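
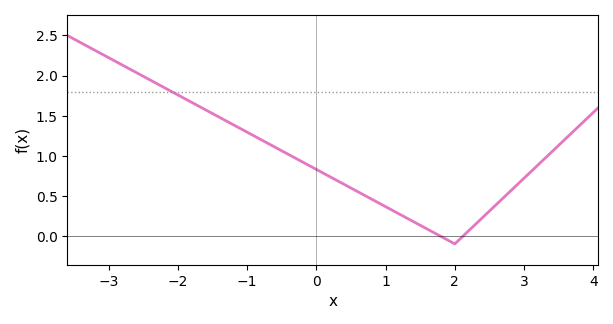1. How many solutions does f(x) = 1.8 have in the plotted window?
1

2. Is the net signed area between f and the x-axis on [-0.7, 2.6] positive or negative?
positive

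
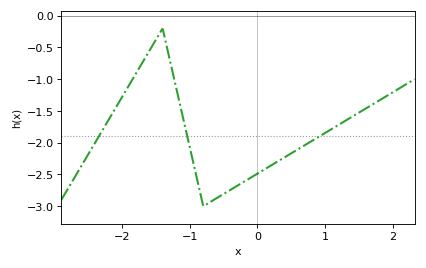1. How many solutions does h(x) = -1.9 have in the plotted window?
3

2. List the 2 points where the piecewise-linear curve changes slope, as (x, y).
(-1.4, -0.2); (-0.8, -3)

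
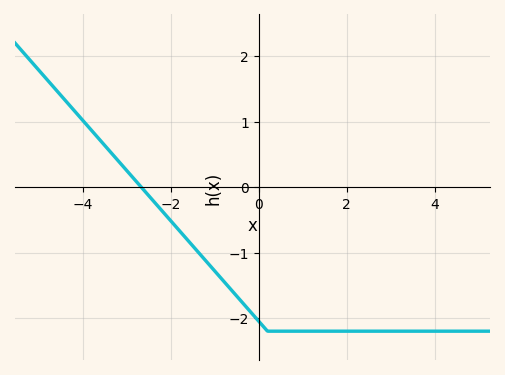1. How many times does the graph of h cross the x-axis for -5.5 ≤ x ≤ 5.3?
1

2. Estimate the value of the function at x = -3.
0.255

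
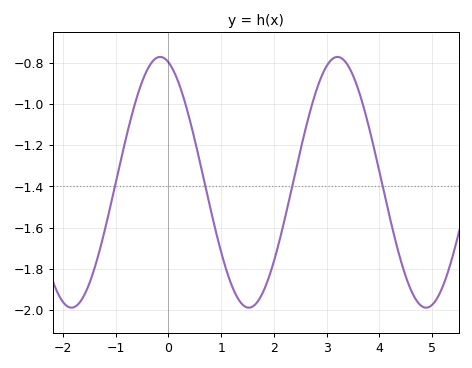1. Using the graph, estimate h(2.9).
-0.866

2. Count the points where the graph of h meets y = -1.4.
4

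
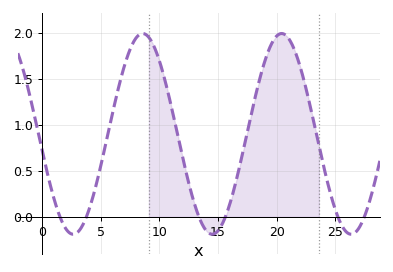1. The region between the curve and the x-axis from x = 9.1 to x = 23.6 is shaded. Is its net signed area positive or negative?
positive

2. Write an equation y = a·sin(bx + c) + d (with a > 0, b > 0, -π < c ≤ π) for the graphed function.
y = 1.09sin(0.53x - 3) + 0.9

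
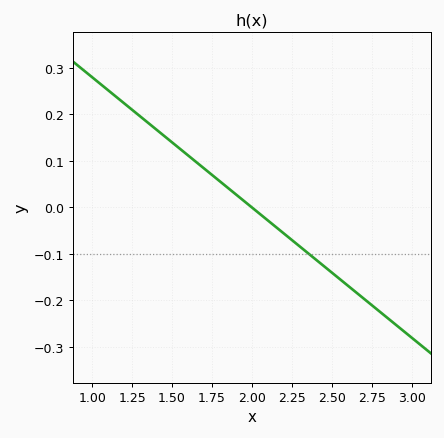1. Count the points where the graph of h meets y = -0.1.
1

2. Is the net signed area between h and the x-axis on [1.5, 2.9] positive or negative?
negative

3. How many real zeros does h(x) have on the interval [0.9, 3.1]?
1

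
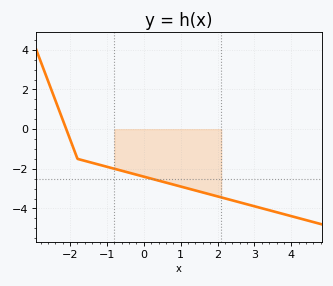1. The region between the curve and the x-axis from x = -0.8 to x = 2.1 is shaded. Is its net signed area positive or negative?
negative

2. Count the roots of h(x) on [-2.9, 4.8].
1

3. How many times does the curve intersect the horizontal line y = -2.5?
1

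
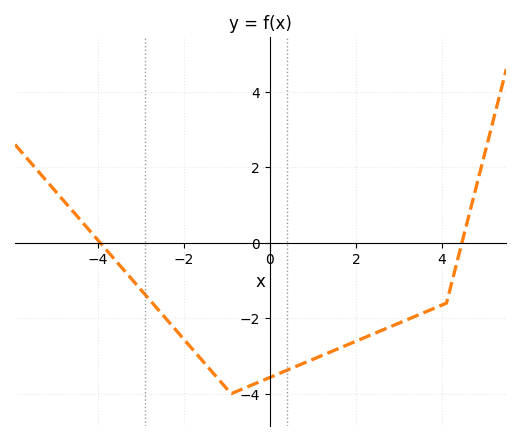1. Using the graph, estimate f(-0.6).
-3.86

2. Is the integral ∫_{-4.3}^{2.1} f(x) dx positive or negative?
negative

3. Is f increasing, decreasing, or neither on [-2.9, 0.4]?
neither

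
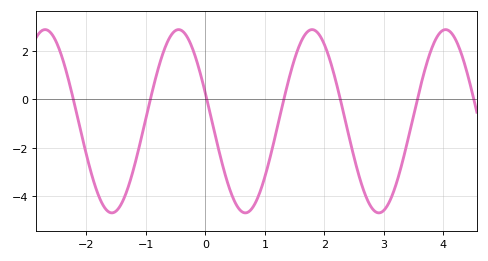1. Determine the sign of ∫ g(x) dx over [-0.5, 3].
negative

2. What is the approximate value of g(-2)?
-2.2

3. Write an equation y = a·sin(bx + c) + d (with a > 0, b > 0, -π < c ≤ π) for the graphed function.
y = 3.79sin(2.8x + 2.8) - 0.9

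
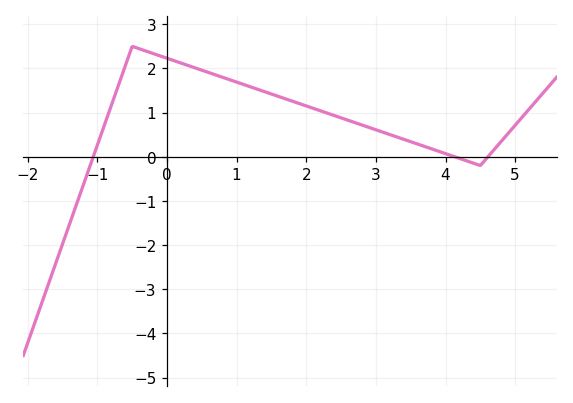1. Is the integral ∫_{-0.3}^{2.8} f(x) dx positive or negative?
positive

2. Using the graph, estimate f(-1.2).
-0.6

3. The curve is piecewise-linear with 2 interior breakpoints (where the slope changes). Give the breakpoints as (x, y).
(-0.5, 2.5); (4.5, -0.2)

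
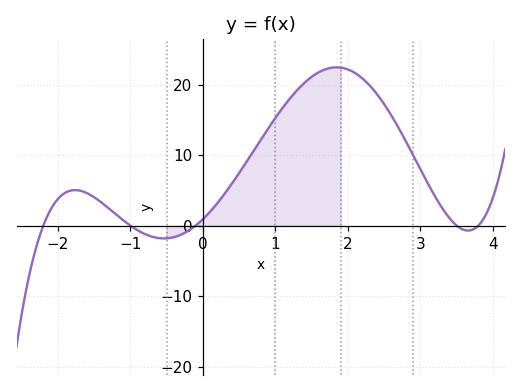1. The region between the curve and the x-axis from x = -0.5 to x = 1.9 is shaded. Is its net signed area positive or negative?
positive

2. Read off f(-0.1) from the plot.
0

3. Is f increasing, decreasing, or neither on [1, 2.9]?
neither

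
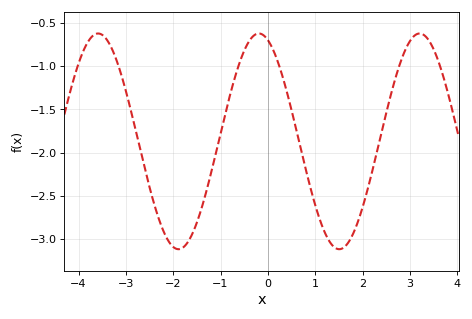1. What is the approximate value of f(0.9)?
-2.4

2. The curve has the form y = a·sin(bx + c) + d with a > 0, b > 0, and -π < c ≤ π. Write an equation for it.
y = 1.25sin(1.9x + 1.9) - 1.87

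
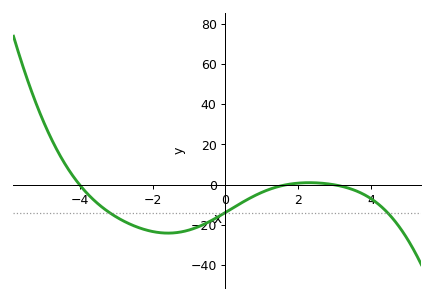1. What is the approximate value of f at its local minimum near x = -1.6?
-24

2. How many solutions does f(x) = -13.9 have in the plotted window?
3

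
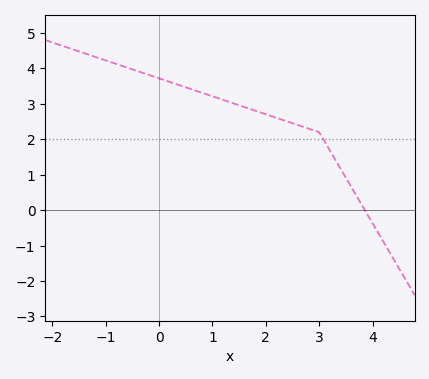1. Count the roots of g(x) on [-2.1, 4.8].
1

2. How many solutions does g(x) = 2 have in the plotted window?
1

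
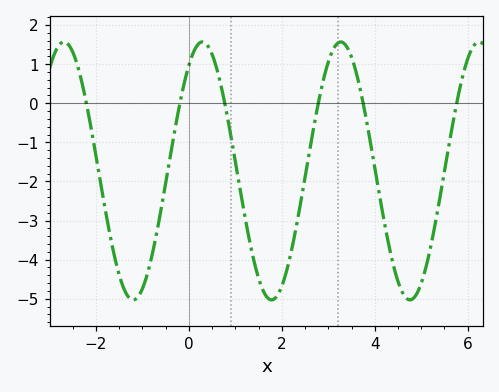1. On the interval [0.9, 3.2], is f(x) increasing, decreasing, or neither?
neither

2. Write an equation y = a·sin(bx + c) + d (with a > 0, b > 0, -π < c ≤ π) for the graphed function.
y = 3.3sin(2.11x + 0.96) - 1.73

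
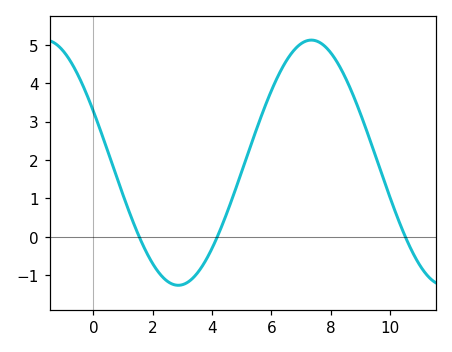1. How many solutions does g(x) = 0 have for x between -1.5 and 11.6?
3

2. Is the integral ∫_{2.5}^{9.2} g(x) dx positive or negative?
positive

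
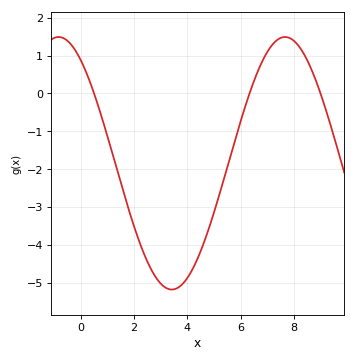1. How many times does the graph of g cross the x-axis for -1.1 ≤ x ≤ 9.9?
3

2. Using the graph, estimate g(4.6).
-4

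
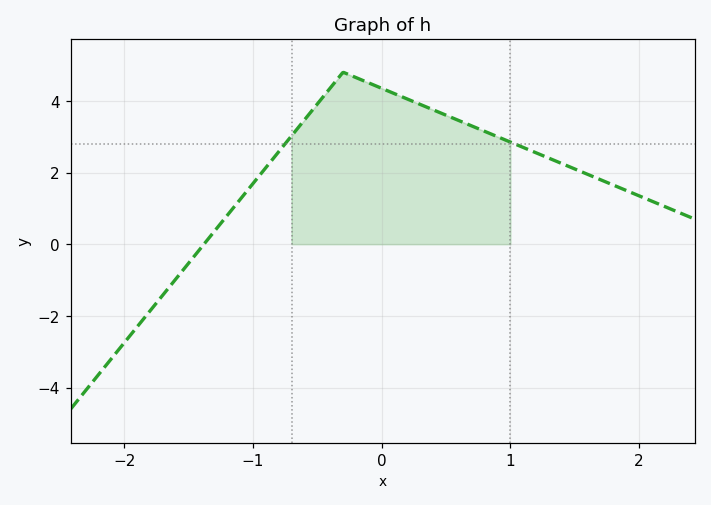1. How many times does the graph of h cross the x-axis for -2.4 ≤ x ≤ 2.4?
1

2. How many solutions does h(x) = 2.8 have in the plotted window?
2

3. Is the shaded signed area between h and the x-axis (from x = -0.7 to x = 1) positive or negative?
positive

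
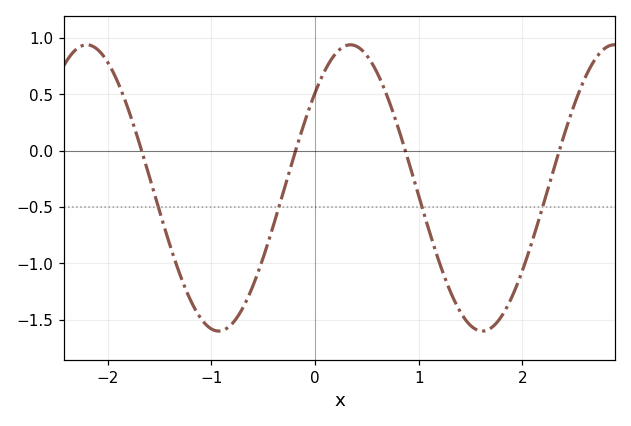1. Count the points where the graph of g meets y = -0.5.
4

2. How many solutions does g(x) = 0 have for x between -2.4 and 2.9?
4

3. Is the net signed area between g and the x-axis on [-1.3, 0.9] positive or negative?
negative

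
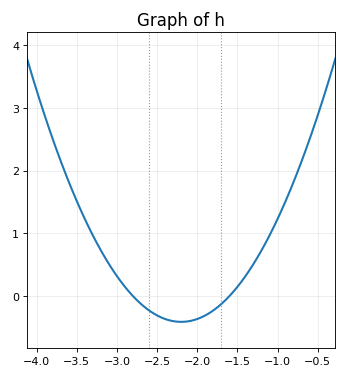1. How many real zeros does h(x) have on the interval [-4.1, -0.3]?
2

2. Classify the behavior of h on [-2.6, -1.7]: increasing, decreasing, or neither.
neither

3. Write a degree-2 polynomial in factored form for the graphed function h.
y = 1.14(x + 2.8)(x + 1.6)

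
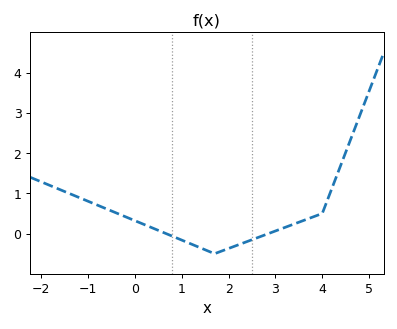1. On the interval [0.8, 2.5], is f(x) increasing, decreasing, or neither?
neither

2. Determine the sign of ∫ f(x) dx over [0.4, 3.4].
negative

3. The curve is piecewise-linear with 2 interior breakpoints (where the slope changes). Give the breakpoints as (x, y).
(1.7, -0.5); (4, 0.5)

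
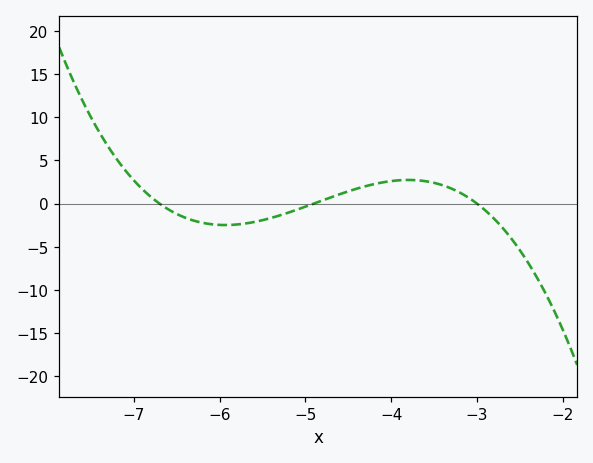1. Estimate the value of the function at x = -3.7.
2.5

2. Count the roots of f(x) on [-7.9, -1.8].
3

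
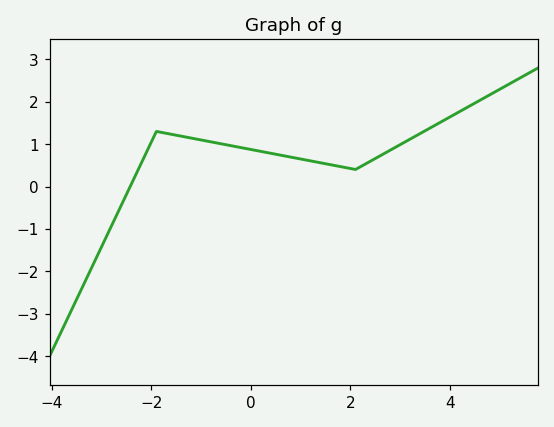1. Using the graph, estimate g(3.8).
1.5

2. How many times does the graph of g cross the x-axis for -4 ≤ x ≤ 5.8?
1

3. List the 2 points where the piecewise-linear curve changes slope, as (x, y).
(-1.9, 1.3); (2.1, 0.4)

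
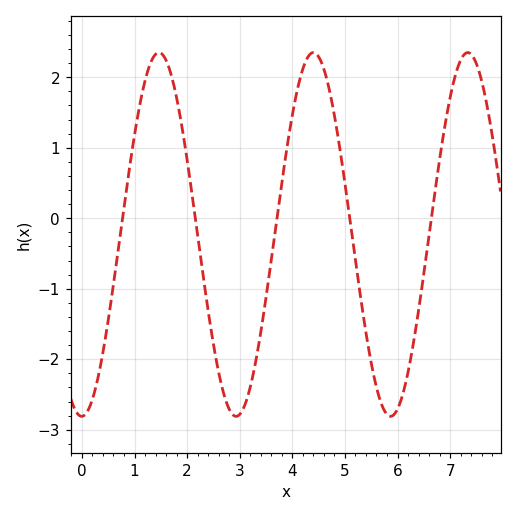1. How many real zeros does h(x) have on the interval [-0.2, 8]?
5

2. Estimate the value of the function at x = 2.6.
-2.19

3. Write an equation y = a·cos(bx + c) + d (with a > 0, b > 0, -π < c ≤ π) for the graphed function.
y = 2.58cos(2.14x - 3.13) - 0.23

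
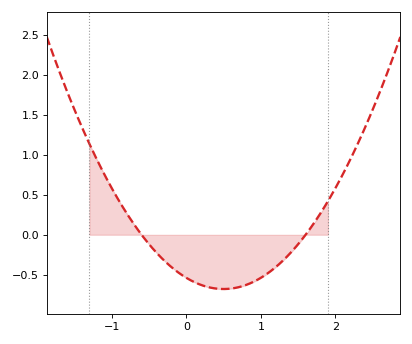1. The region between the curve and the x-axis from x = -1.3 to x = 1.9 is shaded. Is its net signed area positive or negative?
negative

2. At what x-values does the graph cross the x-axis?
-0.6, 1.6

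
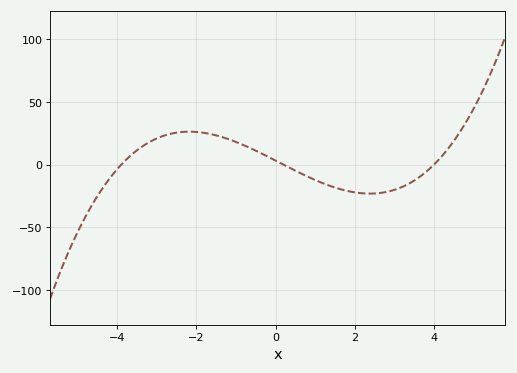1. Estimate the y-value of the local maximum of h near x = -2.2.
26.3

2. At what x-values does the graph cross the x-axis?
-3.9, 0.2, 4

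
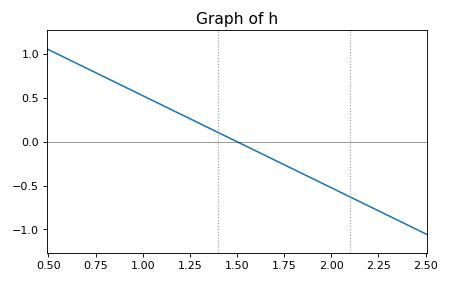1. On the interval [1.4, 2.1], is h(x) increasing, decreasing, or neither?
decreasing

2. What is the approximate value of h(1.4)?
0.105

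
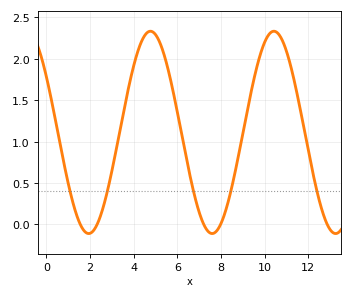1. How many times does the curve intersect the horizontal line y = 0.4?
5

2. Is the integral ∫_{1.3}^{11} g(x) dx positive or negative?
positive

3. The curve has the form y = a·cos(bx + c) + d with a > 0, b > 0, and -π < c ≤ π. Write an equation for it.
y = 1.22cos(1.1x + 0.99) + 1.11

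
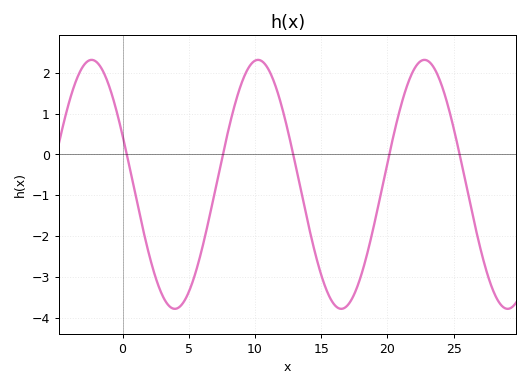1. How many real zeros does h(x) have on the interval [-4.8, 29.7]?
5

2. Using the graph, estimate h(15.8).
-3.6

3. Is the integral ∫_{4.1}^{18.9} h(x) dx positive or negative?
negative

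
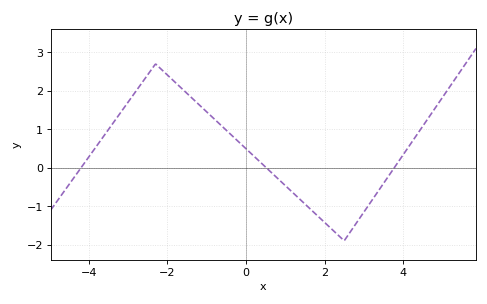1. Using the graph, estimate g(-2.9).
1.8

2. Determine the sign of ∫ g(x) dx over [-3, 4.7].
positive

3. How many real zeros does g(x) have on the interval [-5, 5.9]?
3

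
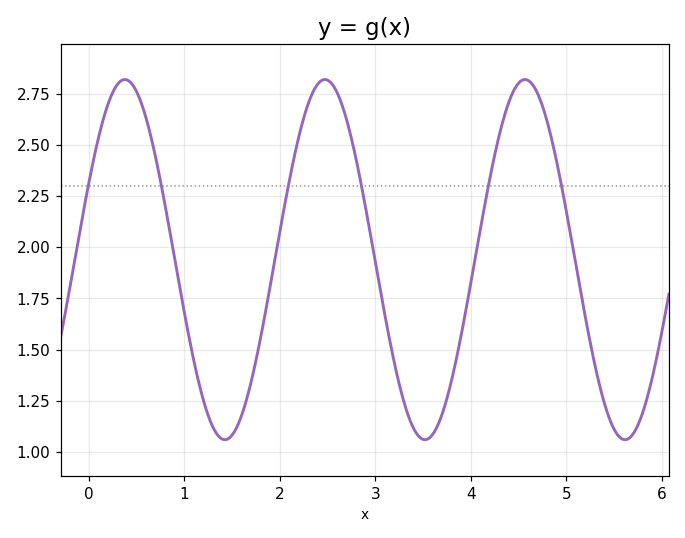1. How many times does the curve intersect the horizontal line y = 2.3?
6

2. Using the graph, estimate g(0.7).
2.44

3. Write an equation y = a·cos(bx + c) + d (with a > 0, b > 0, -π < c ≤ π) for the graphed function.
y = 0.88cos(3x - 1.13) + 1.94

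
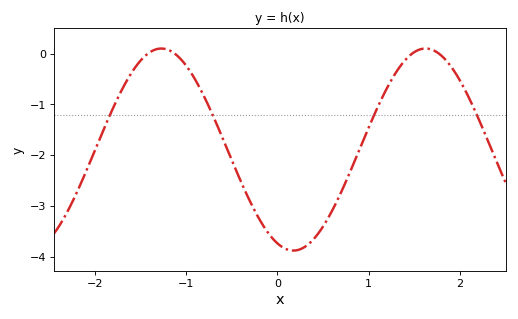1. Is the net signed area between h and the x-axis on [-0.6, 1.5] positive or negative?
negative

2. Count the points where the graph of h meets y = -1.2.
4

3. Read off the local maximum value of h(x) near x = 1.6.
0.1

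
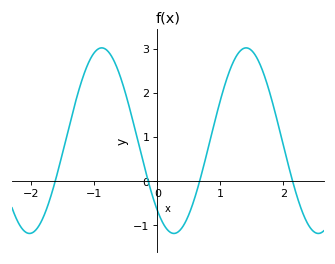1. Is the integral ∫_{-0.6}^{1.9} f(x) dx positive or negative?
positive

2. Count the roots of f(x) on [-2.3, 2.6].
4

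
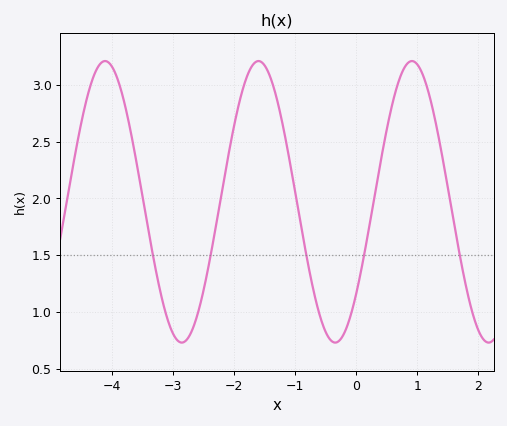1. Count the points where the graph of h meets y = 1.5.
5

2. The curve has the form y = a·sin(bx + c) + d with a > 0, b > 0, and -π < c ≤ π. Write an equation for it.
y = 1.24sin(2.5x - 0.71) + 1.97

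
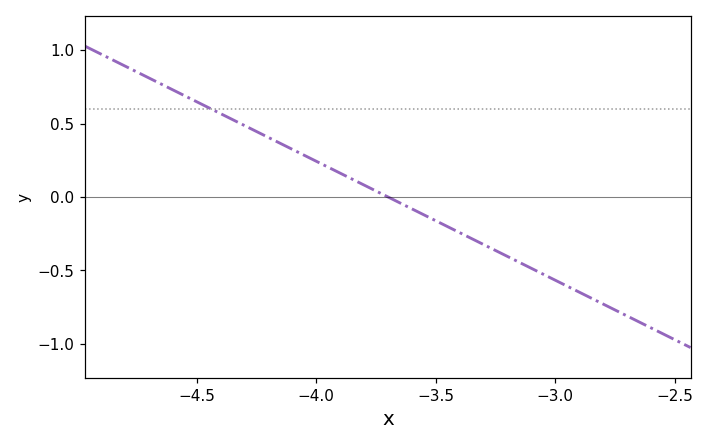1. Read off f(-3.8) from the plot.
0.081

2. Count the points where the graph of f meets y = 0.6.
1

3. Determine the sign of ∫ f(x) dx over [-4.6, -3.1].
positive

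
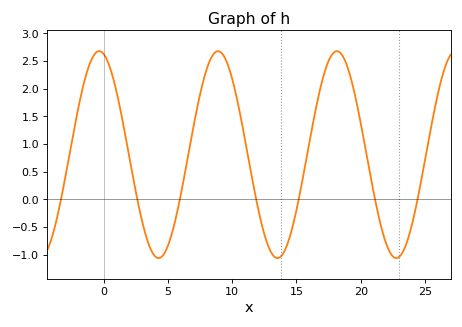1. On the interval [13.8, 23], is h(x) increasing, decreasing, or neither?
neither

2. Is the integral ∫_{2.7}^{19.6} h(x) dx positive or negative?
positive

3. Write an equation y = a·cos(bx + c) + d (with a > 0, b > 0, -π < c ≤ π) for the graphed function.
y = 1.87cos(0.68x + 0.23) + 0.81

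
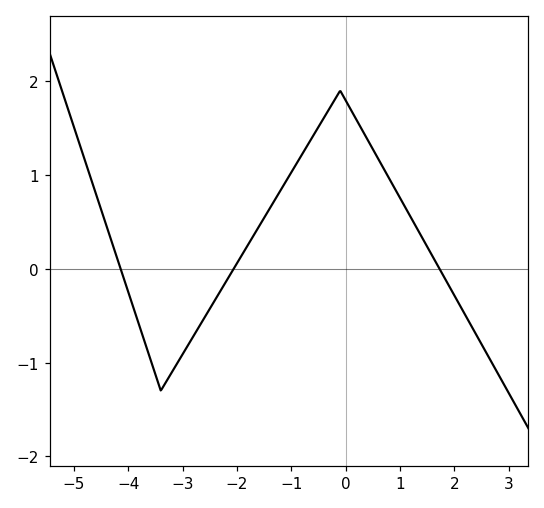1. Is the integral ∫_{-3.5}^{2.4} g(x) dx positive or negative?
positive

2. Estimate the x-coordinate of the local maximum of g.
-0.1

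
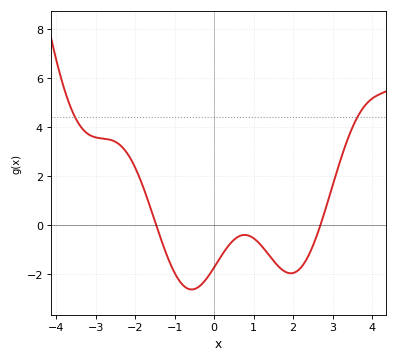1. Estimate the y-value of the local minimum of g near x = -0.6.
-2.63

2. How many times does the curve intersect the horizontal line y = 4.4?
2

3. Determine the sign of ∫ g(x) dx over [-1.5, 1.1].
negative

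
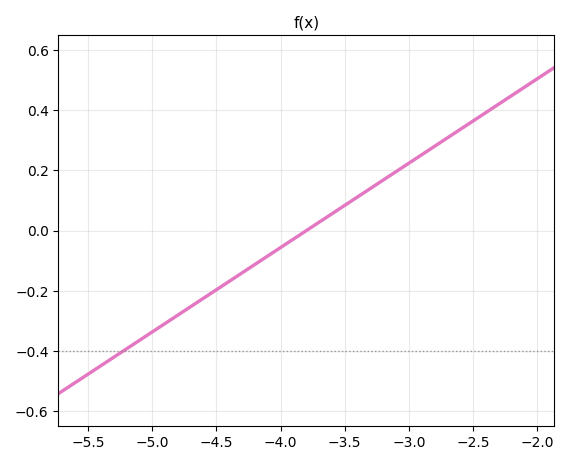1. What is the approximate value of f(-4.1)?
-0.084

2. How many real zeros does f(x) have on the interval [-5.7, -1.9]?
1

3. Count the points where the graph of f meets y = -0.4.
1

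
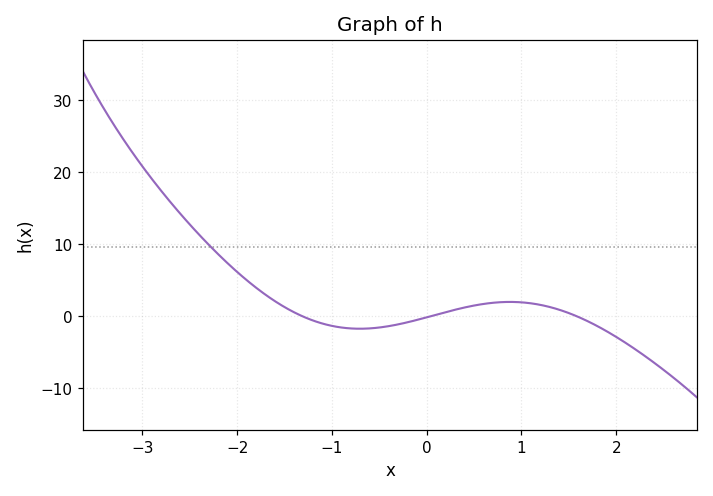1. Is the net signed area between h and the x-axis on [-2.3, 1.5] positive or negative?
positive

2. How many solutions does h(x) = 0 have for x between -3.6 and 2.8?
3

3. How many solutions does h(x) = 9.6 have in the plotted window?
1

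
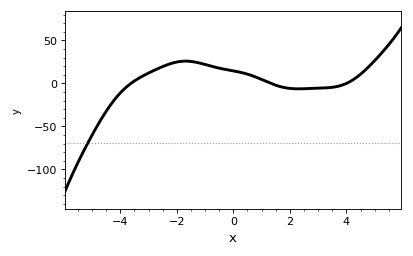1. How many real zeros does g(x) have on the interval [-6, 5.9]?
3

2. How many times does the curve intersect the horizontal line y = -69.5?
1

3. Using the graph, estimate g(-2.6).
18.2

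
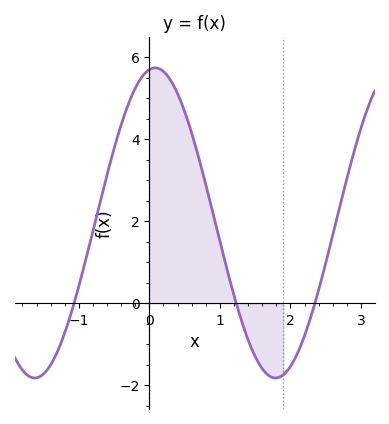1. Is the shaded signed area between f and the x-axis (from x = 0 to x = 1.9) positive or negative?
positive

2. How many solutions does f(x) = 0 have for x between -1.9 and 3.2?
3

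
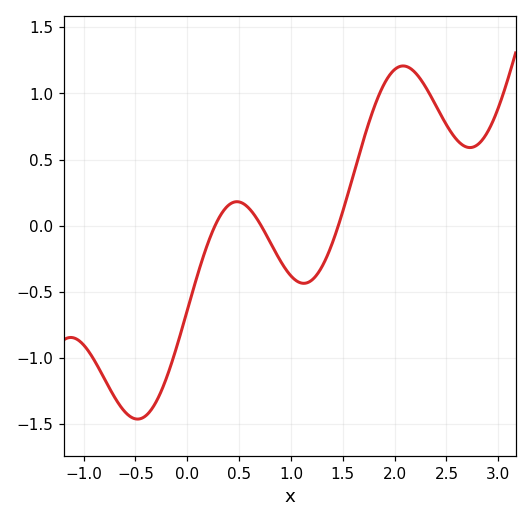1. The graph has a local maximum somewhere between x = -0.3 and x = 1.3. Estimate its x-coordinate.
0.5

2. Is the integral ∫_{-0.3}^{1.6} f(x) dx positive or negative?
negative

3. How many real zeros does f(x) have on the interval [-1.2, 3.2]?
3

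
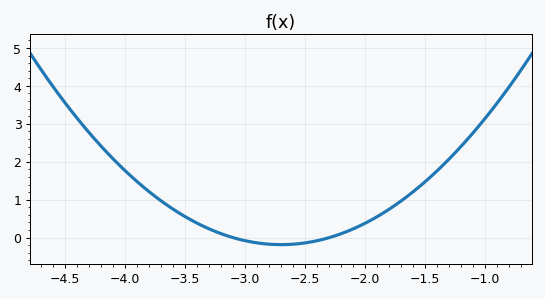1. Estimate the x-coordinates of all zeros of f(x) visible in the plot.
-3.1, -2.3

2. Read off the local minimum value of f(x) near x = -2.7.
-0.184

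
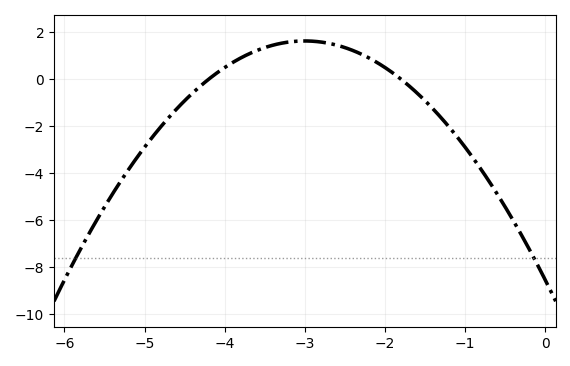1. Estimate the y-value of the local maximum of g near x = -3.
1.63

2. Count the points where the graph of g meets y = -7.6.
2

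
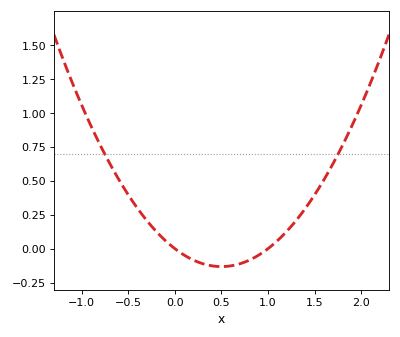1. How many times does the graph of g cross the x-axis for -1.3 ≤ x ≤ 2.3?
2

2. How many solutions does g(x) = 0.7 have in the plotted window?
2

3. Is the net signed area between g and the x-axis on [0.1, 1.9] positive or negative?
positive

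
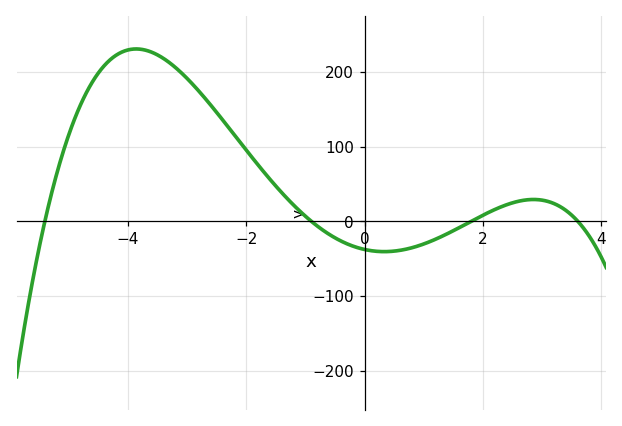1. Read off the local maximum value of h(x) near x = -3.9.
230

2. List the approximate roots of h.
-5.4, -0.8, 1.8, 3.6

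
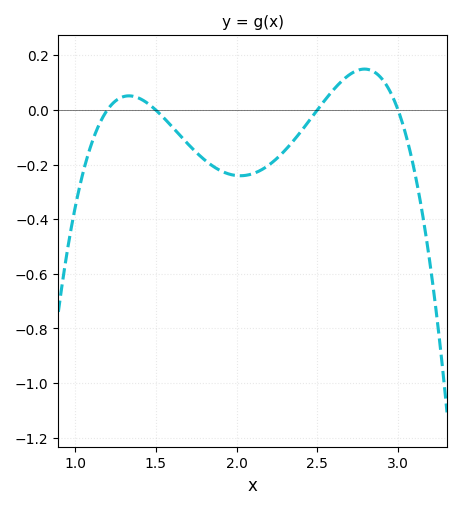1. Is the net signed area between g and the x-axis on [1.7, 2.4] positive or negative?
negative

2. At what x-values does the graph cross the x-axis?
1.2, 1.5, 2.5, 3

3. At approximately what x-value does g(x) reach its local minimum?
2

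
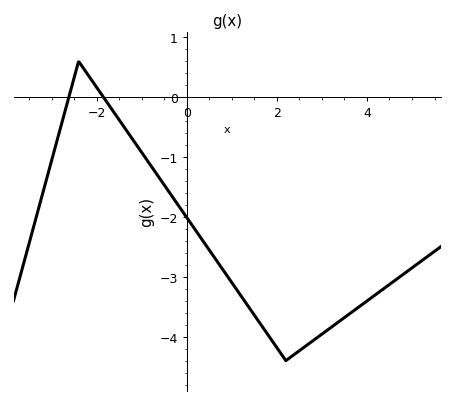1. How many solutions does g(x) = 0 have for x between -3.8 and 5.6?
2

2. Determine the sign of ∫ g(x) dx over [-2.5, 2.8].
negative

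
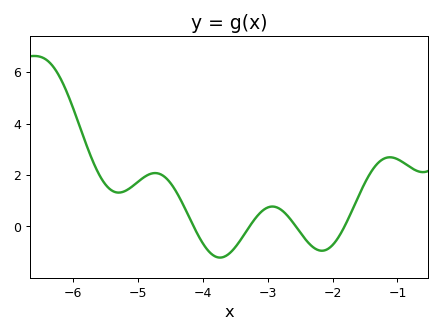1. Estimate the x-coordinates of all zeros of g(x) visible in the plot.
-4.1, -3.3, -2.6, -1.8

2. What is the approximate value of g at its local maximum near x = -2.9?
0.8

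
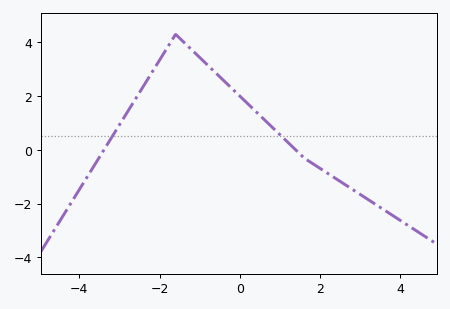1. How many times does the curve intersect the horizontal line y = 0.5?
2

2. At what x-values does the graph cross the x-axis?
-3.39, 1.39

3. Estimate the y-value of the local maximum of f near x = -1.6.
4.3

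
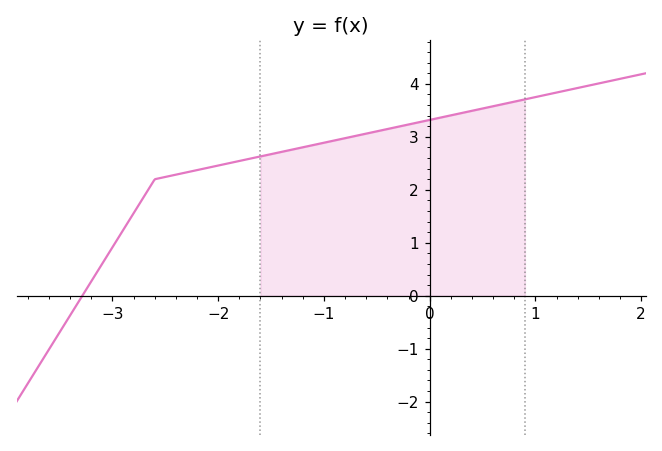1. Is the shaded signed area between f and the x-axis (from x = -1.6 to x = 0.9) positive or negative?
positive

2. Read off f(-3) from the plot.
0.915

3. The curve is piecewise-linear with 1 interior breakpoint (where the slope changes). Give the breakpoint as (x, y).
(-2.6, 2.2)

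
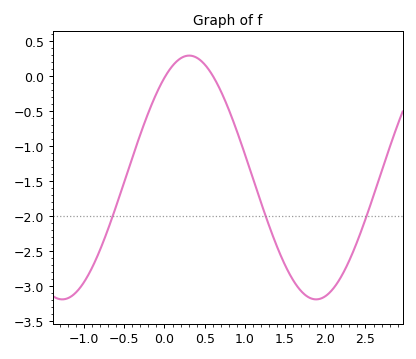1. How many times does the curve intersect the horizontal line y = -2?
3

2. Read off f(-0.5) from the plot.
-1.51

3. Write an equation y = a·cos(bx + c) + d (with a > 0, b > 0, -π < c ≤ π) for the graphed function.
y = 1.74cos(1.99x - 0.612) - 1.45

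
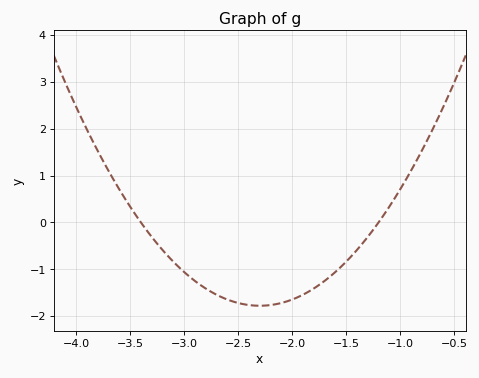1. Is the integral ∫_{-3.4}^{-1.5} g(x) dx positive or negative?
negative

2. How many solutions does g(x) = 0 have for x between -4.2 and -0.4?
2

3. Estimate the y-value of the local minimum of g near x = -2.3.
-1.8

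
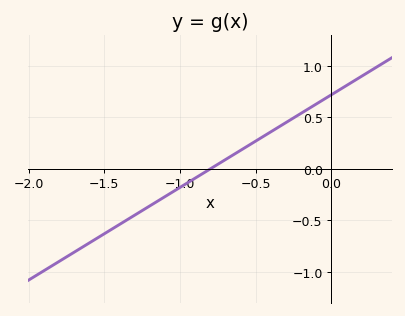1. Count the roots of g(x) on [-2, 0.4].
1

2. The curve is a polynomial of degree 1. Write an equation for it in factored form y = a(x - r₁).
y = 0.9(x + 0.8)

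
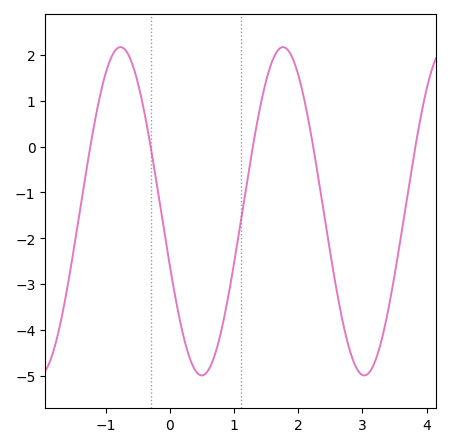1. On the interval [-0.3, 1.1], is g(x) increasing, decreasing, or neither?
neither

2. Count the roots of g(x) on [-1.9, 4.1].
5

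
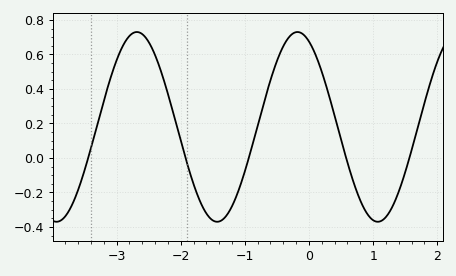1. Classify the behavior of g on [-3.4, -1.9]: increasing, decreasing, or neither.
neither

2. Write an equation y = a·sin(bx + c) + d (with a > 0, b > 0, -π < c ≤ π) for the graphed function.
y = 0.55sin(2.5x + 2) + 0.18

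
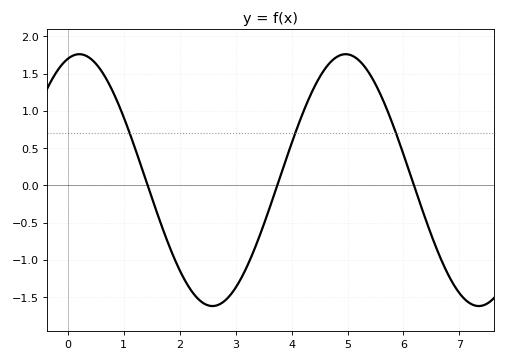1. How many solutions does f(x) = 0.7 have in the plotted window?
3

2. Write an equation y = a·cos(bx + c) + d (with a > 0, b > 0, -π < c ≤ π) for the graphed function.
y = 1.69cos(1.32x - 0.272) + 0.07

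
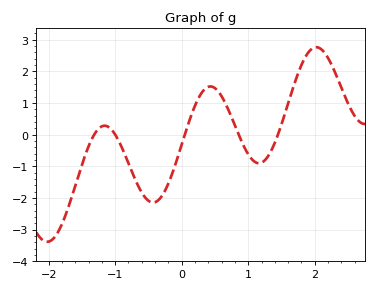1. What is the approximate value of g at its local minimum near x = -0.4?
-2.1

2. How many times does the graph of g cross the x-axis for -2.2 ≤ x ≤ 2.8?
5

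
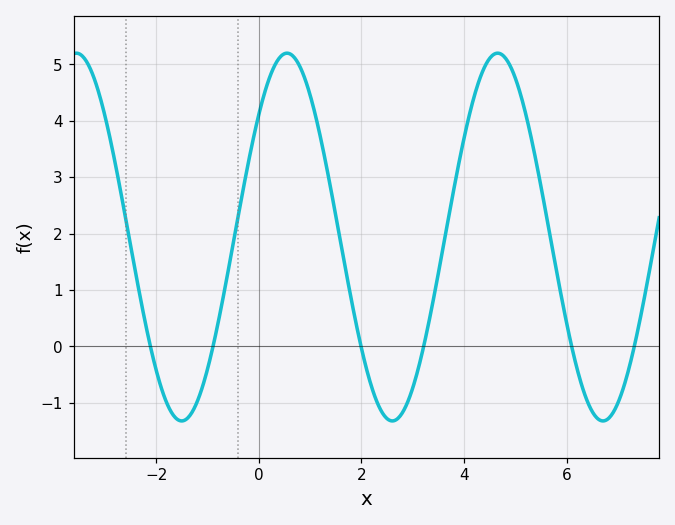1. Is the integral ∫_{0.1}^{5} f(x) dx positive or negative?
positive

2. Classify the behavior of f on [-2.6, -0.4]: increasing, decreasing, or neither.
neither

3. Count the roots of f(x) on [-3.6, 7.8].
6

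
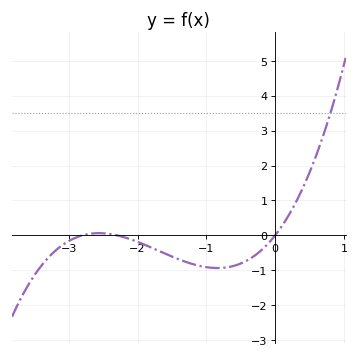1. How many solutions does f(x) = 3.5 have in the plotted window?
1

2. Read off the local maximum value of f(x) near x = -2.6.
0.062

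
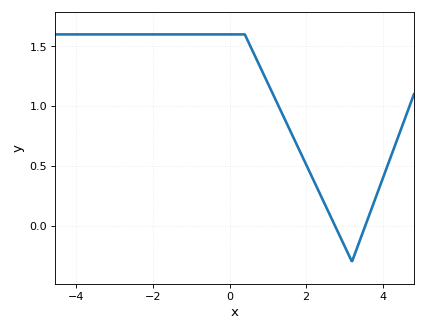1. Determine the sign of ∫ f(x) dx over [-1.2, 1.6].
positive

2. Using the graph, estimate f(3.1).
-0.25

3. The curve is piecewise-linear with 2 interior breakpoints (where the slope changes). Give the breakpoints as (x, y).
(0.4, 1.6); (3.2, -0.3)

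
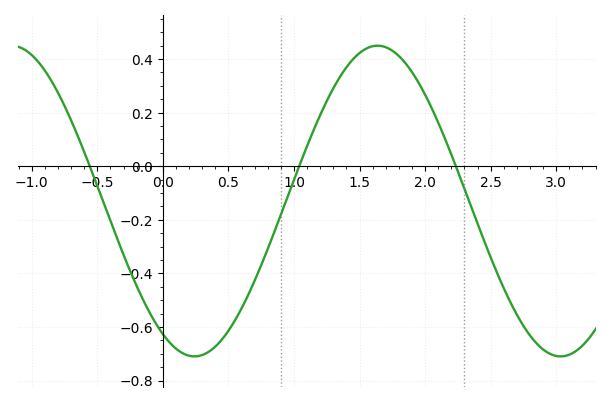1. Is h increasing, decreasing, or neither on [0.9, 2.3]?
neither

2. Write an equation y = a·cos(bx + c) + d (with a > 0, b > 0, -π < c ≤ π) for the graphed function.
y = 0.58cos(2.25x + 2.6) - 0.13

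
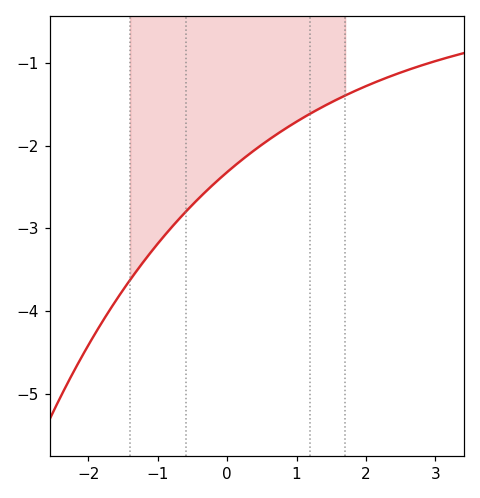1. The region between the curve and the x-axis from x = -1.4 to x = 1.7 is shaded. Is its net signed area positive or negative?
negative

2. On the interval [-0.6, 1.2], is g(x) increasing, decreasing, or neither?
increasing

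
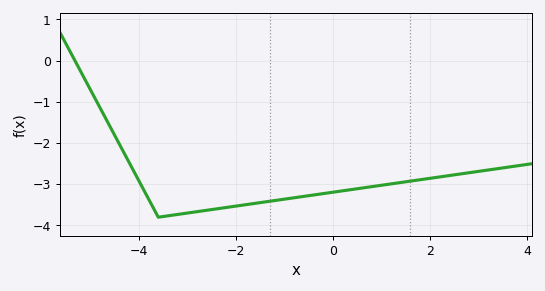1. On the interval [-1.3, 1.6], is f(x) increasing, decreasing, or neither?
increasing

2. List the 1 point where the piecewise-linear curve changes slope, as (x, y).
(-3.6, -3.8)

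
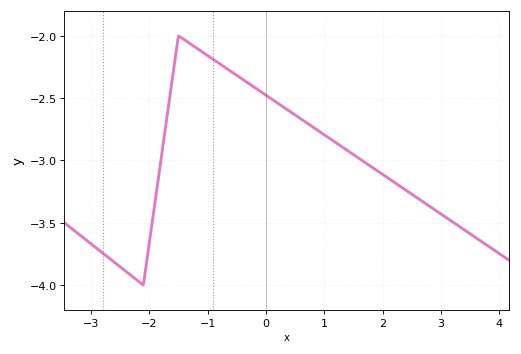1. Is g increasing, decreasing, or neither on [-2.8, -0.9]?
neither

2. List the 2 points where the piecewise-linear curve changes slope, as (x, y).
(-2.1, -4); (-1.5, -2)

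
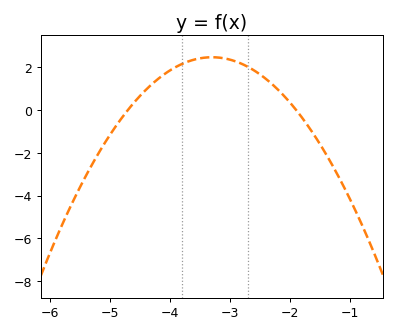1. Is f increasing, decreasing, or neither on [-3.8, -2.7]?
neither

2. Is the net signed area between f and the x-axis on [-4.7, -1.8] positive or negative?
positive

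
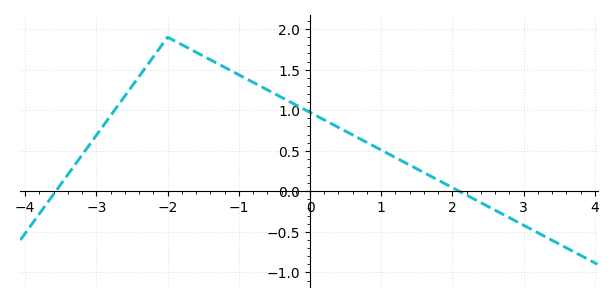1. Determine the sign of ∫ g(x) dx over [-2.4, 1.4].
positive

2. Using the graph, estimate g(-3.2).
0.45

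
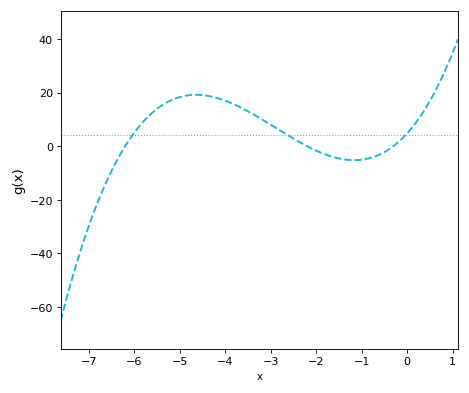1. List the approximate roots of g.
-6.2, -2.2, -0.4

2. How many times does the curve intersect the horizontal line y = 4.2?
3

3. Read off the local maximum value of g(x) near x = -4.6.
20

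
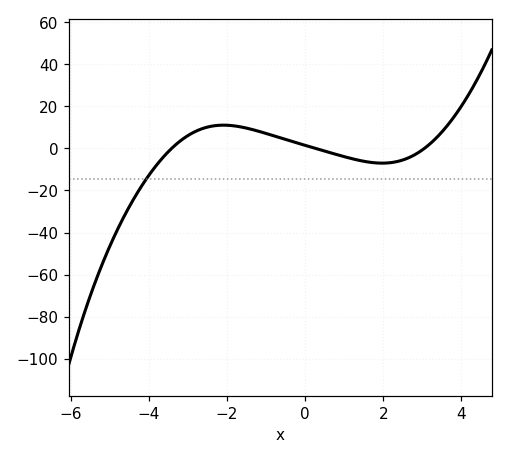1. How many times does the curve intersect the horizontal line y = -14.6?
1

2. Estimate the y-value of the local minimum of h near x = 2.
-8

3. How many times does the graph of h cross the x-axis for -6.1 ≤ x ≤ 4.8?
3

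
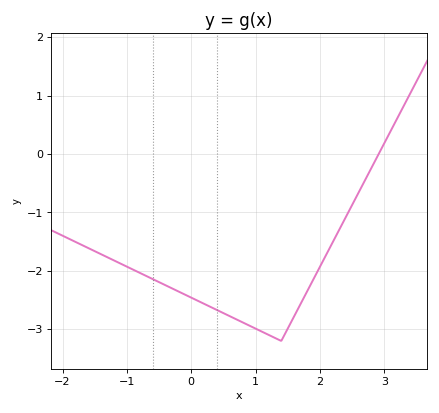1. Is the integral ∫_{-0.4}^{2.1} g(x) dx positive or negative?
negative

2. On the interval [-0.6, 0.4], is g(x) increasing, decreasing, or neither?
decreasing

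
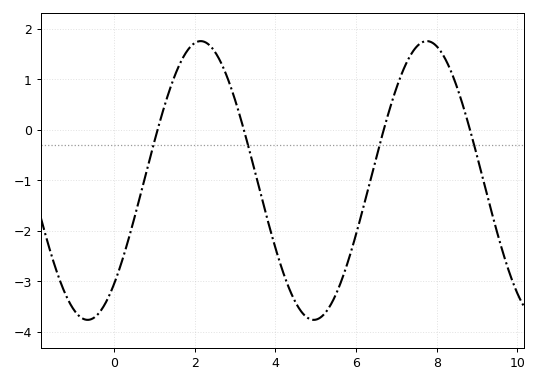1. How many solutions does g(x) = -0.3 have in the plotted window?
4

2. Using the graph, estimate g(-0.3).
-3.5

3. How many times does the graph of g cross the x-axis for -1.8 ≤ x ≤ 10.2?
4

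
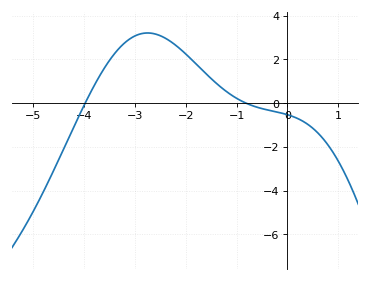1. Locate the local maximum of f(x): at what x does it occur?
-2.8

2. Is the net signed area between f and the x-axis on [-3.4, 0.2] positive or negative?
positive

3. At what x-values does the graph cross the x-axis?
-4, -0.8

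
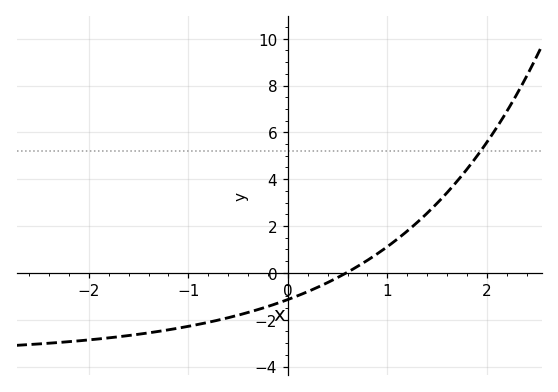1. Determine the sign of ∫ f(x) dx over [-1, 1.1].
negative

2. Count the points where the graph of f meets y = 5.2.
1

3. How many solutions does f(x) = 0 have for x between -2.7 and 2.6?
1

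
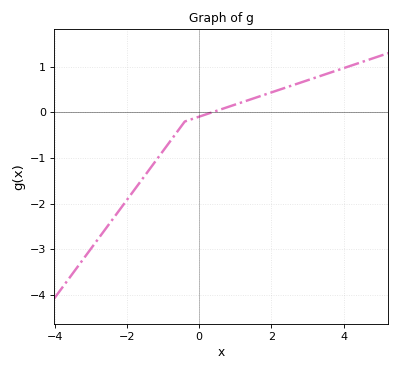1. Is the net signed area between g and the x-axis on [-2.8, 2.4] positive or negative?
negative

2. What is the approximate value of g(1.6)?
0.3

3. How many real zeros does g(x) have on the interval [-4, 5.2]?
1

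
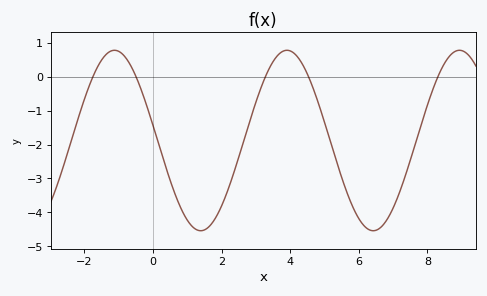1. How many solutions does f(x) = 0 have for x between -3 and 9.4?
5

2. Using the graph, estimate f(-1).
0.75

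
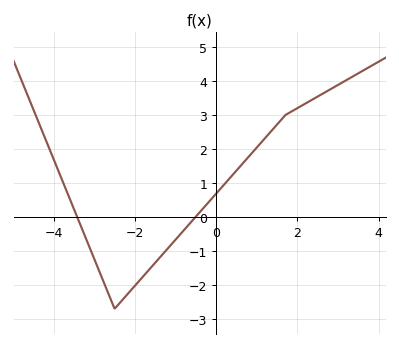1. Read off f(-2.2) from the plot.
-2.3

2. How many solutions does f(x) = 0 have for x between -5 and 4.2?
2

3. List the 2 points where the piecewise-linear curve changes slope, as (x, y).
(-2.5, -2.7); (1.7, 3)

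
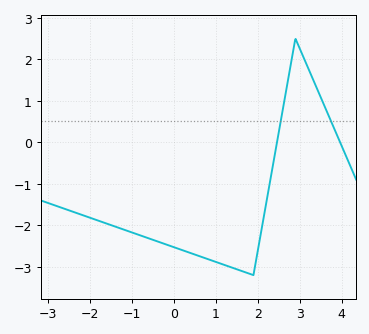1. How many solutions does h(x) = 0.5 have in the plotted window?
2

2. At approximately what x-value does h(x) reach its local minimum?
2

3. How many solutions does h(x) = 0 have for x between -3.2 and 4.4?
2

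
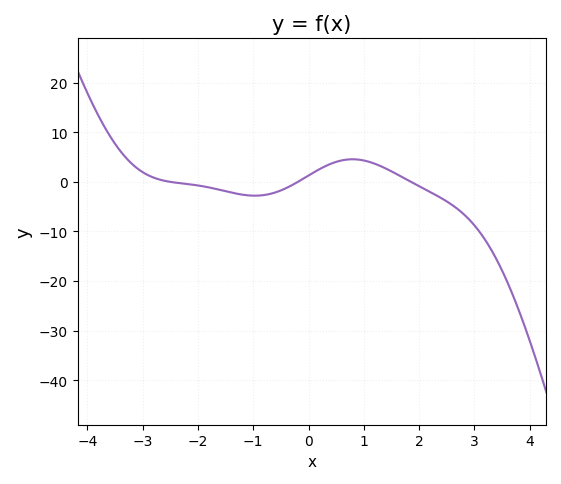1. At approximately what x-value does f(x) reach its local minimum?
-0.968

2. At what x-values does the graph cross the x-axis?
-2.51, -0.19, 1.85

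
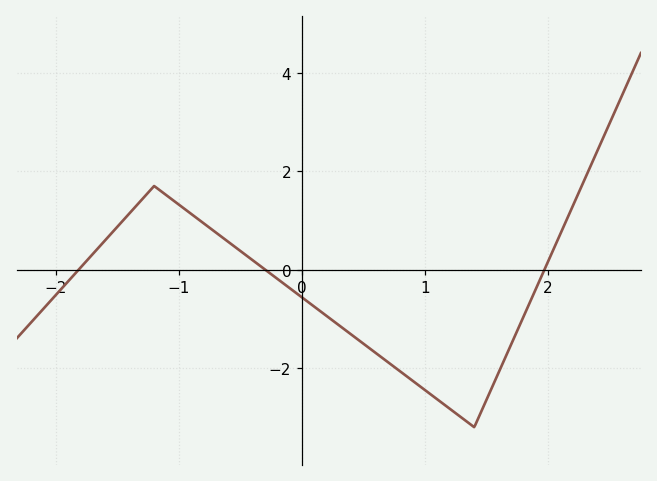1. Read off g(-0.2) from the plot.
-0.185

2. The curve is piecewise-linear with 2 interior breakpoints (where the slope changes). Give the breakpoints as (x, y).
(-1.2, 1.7); (1.4, -3.2)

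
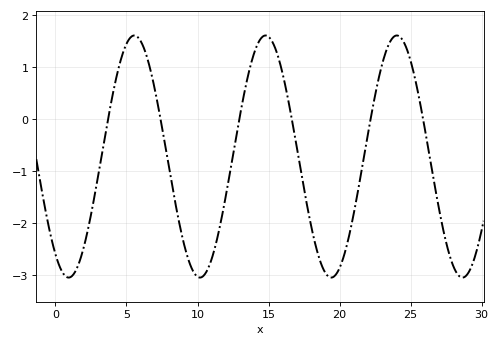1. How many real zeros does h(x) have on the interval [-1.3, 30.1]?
6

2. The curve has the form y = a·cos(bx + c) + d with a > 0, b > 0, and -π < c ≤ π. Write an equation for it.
y = 2.33cos(0.68x + 2.5) - 0.72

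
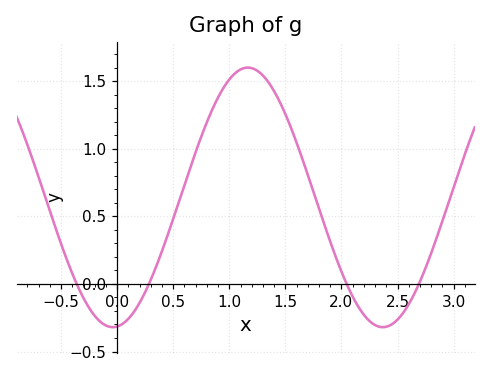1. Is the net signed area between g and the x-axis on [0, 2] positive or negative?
positive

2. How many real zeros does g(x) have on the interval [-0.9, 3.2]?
4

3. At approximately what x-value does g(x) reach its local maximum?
1.2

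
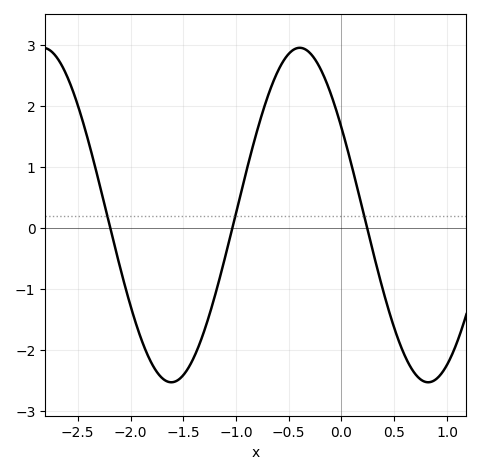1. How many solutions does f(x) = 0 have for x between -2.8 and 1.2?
3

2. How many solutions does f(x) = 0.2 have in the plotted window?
3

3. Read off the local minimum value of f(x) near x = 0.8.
-2.5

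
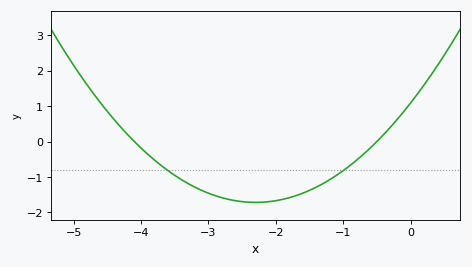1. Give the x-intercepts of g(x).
-4.1, -0.5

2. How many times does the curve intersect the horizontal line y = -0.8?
2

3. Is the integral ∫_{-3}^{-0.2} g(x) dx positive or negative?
negative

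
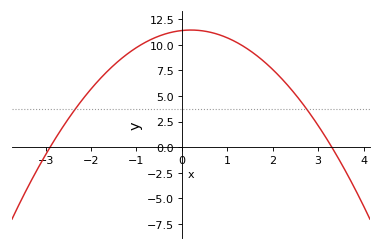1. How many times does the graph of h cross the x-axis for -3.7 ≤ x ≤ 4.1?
2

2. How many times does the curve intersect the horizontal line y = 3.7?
2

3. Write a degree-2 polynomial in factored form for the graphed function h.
y = -1.19(x + 2.9)(x - 3.3)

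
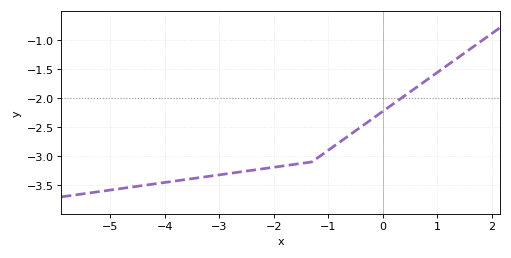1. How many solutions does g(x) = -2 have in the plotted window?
1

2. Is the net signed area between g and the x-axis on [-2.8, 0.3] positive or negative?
negative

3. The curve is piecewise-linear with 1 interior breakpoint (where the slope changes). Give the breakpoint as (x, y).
(-1.3, -3.1)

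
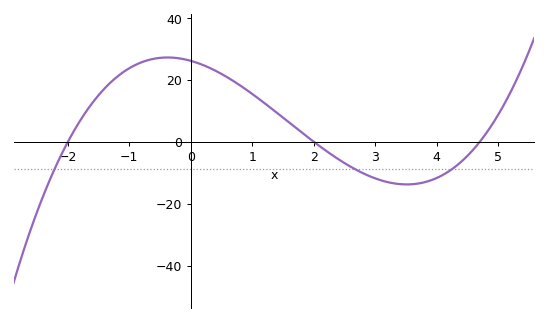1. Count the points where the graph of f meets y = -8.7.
3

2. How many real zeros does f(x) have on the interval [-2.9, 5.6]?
3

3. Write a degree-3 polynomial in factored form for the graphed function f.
y = 1.39(x + 2)(x - 2)(x - 4.7)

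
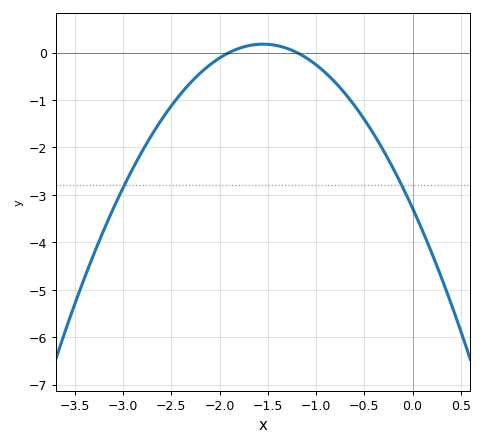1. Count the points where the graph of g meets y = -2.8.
2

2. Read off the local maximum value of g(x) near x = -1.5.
0.2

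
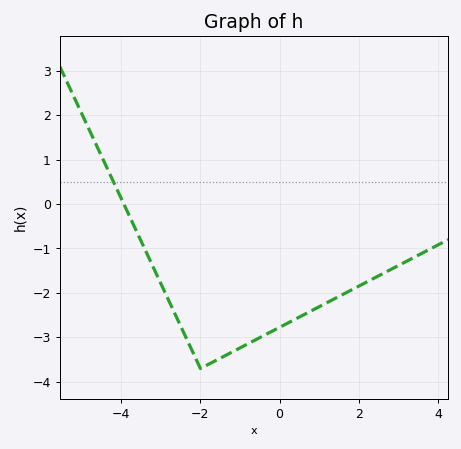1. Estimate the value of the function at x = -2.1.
-3.5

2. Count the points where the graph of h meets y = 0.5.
1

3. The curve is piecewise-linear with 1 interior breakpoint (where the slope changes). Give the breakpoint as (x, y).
(-2, -3.7)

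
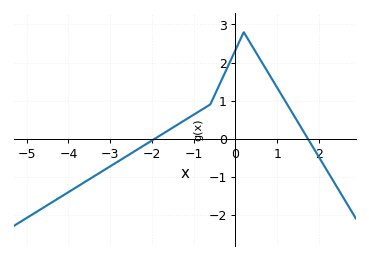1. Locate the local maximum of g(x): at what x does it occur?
0.2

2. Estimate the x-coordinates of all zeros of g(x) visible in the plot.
-1.93, 1.74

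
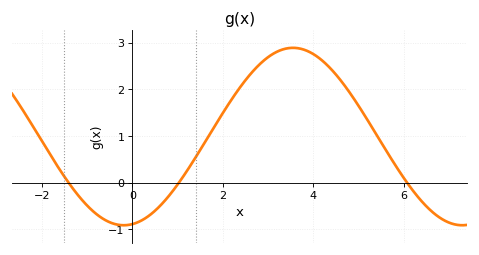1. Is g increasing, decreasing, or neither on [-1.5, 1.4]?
neither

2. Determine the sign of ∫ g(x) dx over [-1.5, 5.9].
positive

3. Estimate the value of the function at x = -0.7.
-0.7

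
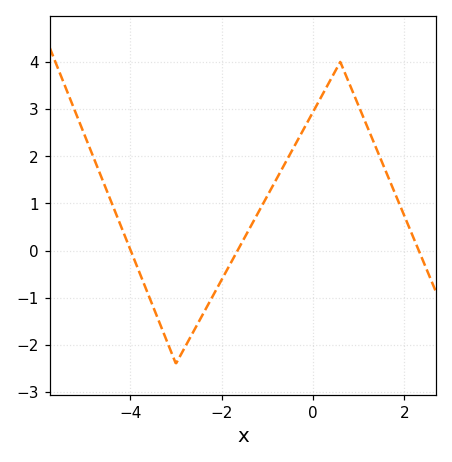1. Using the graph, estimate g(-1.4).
0.4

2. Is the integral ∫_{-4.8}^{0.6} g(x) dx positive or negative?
positive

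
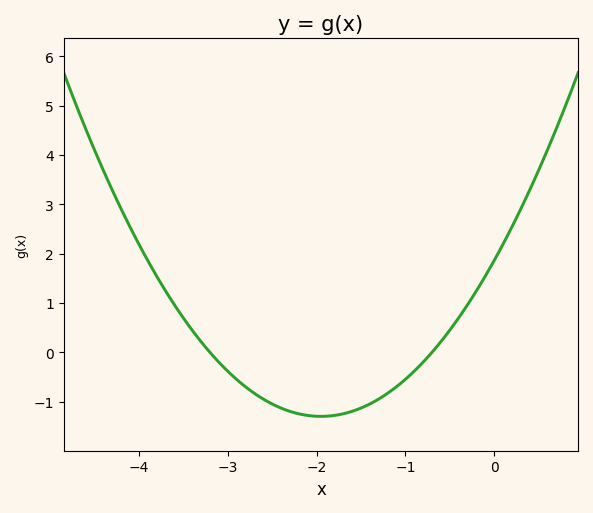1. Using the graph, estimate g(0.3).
2.9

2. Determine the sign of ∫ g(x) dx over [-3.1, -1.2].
negative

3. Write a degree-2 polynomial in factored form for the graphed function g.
y = 0.83(x + 3.2)(x + 0.7)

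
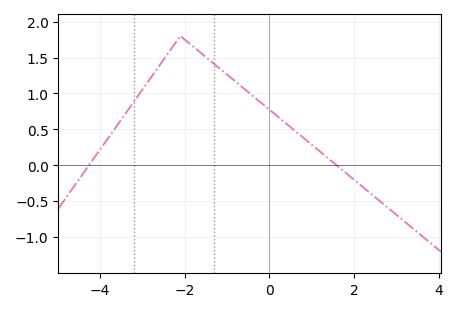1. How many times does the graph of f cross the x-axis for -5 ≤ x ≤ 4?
2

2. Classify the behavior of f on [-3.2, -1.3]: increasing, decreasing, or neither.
neither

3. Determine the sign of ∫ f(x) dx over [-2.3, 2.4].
positive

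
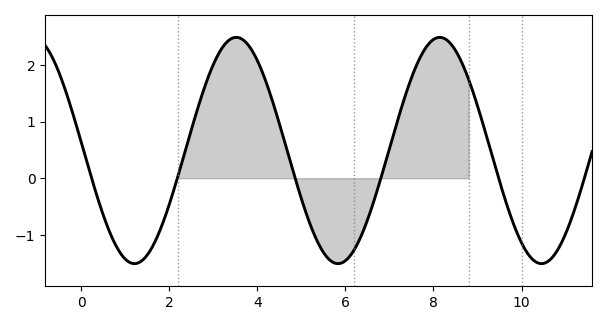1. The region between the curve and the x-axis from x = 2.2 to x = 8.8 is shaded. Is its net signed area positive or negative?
positive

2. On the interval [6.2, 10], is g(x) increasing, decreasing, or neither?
neither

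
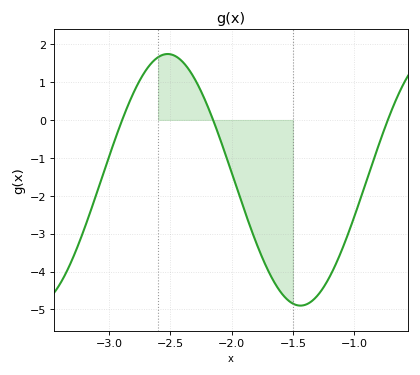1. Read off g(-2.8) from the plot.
0.717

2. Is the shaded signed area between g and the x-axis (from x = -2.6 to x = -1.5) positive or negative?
negative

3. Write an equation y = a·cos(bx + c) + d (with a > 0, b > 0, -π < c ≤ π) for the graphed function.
y = 3.32cos(2.9x + 1.03) - 1.58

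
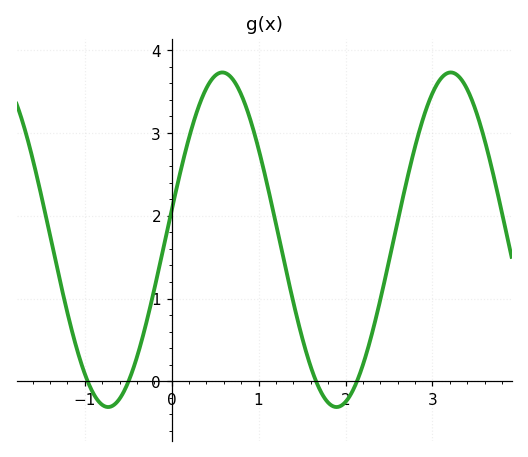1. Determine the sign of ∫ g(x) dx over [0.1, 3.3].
positive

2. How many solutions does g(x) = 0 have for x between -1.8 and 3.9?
4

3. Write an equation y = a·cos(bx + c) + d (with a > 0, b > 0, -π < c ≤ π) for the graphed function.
y = 2.02cos(2.4x - 1.4) + 1.71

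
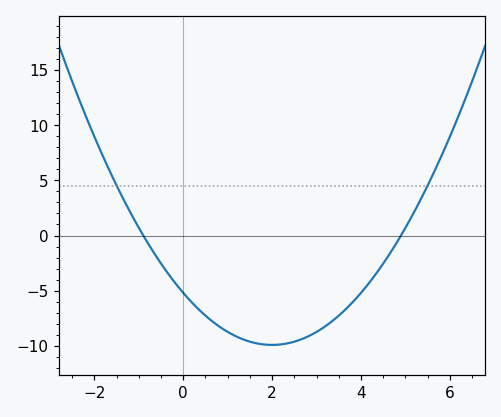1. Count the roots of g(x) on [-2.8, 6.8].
2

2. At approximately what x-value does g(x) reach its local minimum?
2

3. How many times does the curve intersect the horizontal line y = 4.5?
2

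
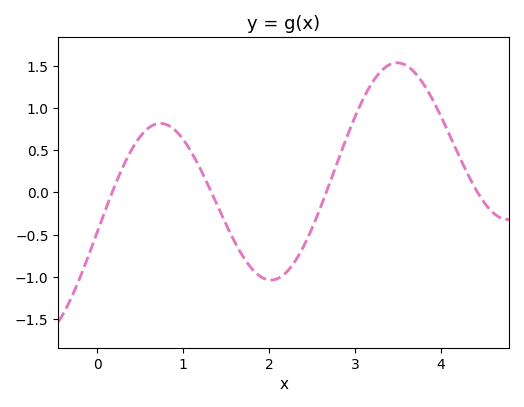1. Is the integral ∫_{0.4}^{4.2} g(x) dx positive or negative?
positive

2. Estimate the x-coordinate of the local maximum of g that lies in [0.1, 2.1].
0.733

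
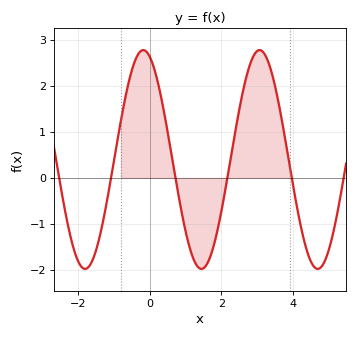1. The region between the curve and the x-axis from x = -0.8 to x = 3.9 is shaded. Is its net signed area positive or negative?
positive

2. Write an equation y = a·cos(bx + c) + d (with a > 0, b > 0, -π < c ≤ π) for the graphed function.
y = 2.38cos(1.9x + 0.34) + 0.4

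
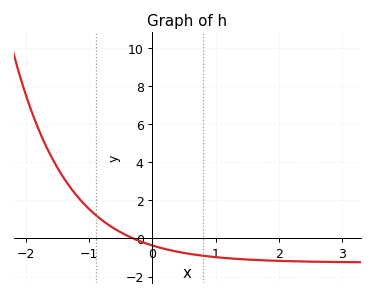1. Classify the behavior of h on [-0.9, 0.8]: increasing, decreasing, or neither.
decreasing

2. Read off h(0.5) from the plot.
-0.8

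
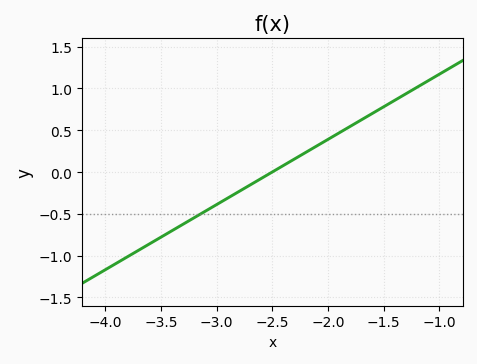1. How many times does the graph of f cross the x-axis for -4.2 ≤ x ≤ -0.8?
1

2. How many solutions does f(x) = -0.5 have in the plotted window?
1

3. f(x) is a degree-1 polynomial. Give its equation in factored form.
y = 0.78(x + 2.5)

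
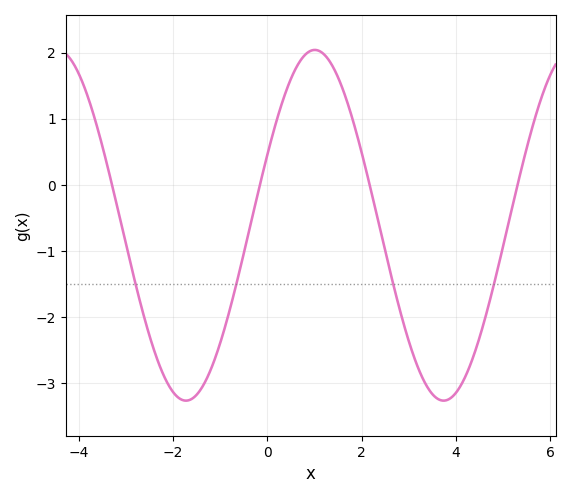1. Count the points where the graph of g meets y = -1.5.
4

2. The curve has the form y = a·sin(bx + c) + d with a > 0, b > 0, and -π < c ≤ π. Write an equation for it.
y = 2.65sin(1.1x + 0.41) - 0.61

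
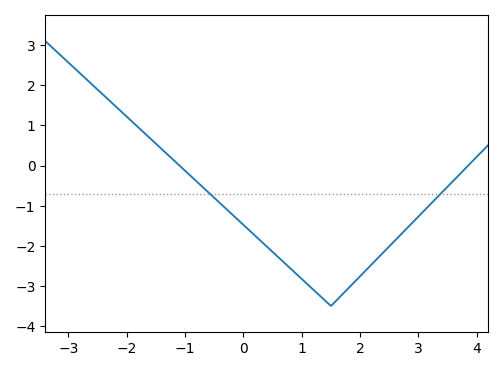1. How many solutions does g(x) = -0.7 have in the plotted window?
2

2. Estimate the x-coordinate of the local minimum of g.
1.4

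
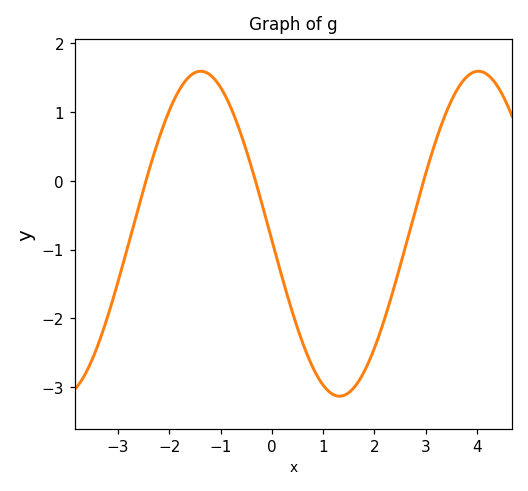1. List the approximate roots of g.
-2.46, -0.321, 2.96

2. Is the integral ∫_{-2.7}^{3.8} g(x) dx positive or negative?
negative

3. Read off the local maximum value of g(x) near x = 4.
1.59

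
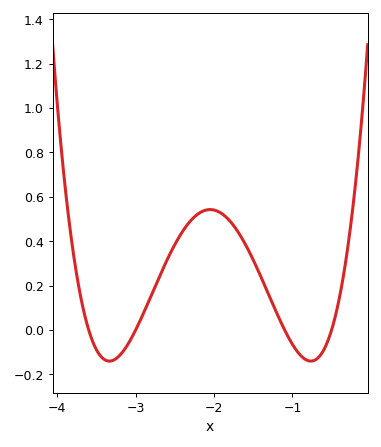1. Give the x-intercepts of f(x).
-3.6, -3, -1.1, -0.5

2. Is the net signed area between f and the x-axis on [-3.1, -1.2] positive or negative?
positive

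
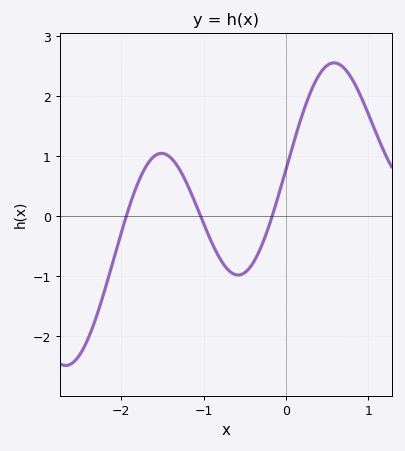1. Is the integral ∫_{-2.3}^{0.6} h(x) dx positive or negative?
positive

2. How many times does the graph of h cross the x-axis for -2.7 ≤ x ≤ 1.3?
3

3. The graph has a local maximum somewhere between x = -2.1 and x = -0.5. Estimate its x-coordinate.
-1.51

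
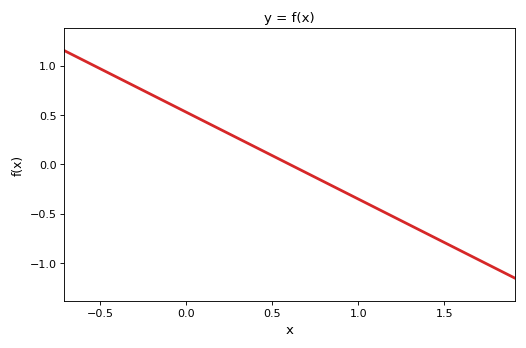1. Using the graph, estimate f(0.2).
0.35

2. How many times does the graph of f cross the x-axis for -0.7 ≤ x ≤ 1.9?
1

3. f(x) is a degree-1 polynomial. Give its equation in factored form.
y = -0.88(x - 0.6)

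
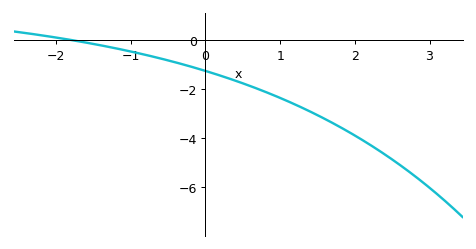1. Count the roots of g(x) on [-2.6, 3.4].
1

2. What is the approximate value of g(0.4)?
-1.65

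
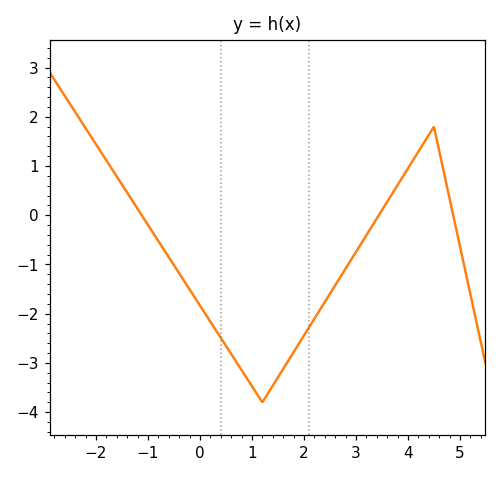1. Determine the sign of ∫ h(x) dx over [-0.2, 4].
negative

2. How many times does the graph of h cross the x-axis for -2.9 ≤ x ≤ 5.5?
3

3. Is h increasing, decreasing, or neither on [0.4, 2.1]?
neither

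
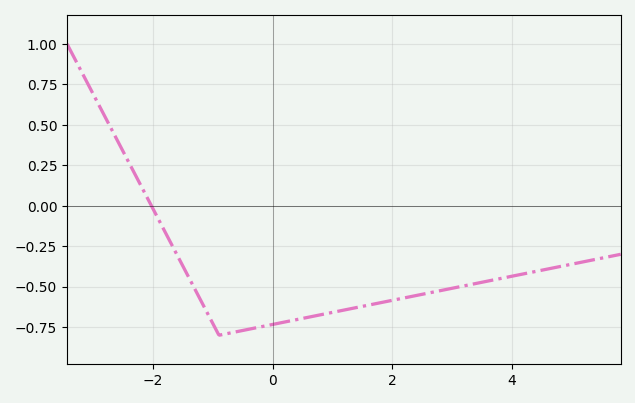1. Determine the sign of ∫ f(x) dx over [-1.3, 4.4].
negative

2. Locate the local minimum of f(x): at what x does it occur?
-0.899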